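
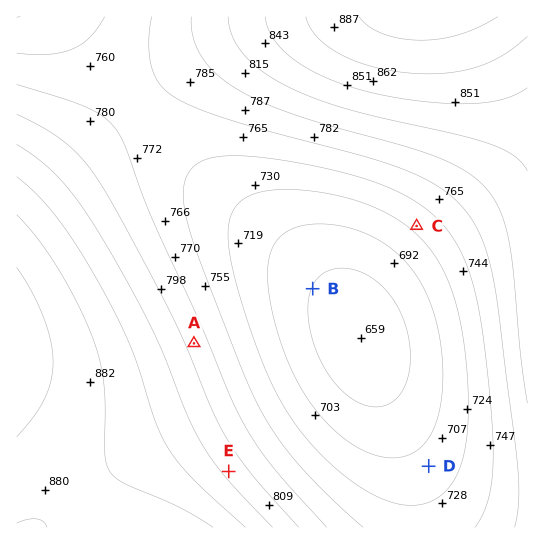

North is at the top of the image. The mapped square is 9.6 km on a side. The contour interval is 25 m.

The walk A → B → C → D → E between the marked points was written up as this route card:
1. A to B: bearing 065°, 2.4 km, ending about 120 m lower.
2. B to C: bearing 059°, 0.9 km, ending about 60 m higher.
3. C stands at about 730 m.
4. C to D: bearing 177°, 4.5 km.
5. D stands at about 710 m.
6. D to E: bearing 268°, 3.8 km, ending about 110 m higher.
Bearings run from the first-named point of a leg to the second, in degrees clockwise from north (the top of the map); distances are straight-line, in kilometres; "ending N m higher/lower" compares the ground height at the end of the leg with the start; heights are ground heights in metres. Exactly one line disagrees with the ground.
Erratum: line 2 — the distance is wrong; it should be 2.3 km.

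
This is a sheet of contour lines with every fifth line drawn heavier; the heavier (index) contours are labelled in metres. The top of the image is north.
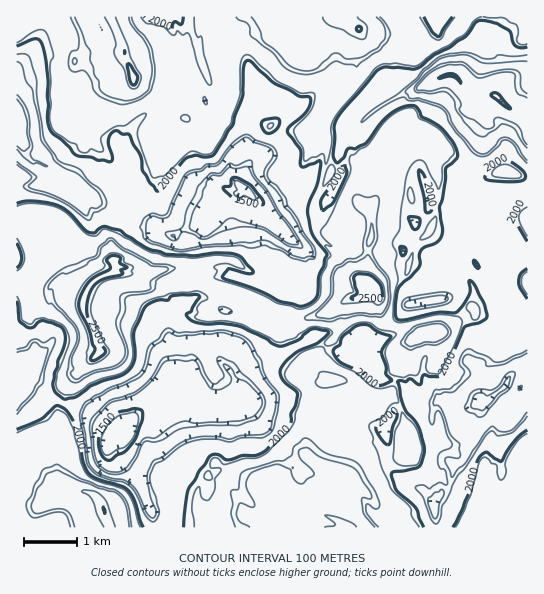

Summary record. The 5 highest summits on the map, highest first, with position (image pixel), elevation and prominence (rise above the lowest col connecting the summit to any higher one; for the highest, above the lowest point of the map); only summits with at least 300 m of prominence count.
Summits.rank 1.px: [374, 287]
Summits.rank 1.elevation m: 2578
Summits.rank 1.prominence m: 1249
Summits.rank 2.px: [113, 259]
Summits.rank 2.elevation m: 2574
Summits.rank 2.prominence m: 416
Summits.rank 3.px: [133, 78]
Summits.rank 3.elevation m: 2563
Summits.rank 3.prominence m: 492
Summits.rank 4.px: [359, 29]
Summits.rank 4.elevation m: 2514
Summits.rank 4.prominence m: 354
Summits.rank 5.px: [105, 511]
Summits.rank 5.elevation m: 2503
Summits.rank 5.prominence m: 536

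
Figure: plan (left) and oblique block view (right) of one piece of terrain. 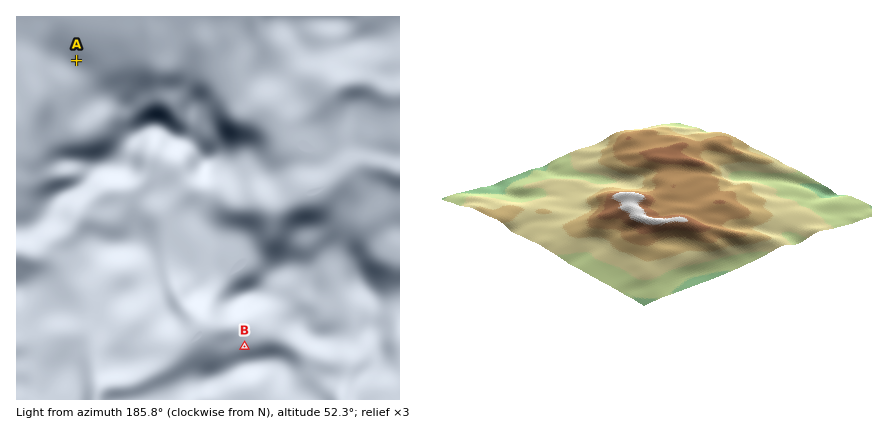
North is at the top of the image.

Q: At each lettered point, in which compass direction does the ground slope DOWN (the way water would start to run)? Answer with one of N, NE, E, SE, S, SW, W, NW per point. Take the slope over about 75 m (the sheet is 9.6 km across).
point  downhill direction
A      N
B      NW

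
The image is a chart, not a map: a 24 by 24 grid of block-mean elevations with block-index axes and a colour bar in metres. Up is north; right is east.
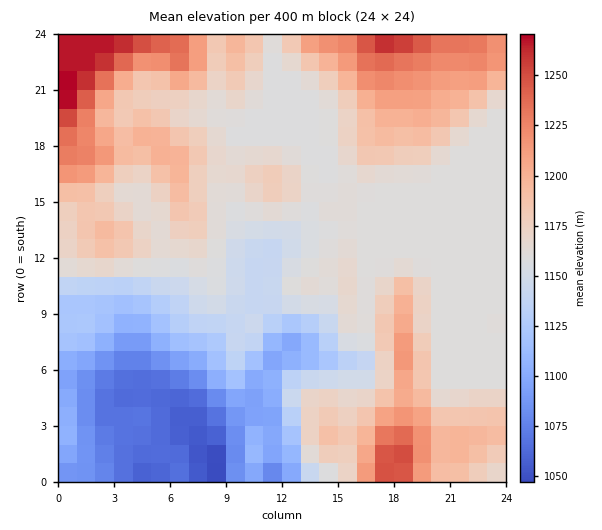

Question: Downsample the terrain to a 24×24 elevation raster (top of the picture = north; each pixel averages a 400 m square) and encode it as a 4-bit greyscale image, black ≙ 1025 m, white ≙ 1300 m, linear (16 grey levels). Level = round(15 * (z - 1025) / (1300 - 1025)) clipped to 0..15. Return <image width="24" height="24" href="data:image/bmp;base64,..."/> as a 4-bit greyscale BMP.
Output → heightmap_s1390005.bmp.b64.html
<image width="24" height="24" href="data:image/bmp;base64,Qk2WAQAAAAAAAHYAAAAoAAAAGAAAABgAAAABAAQAAAAAACABAAATCwAAEwsAABAAAAAAAAAAAAAAABEREQAiIiIAMzMzAERERABVVVUAZmZmAHd3dwCIiIgAmZmZAKqqqgC7u7sAzMzMAN3d3QDu7u4A////ADMyIiITQ0Z4rMqZiEMyIiITVFiIrMuZmEMyIiIjRFiZm8uZmUMiIiIjRGiYmqqZmUMiIiI0RHiIiamIiEMyIjNFRGZ3eKl3d0QzM0RWVEVWaKl3d1VERFVWZUVneah3d1VURWZmdlZoeah3d1VVVmd2Znd4eKh3d2ZmZnd3Znh4eJh3d3iHd3d3ZneId4d3d4mZiIh3Znd4d3d3d4mZiIh3d3d3d3d3d4mYiJh3eHd3d3d3d5mIiJiHiId3d3d3d6qYiZiIiId3iId3d7upmpmIiHd4mYiHd7upqZiHd3d4mZmYd8uZmYh3d3d4mpqZh9ypiIiId3eIqqqqmN26mamIh3iJu7uqqd3cu7qJh4mavLu7ut3dzMqZl5q7zdy7uw=="/>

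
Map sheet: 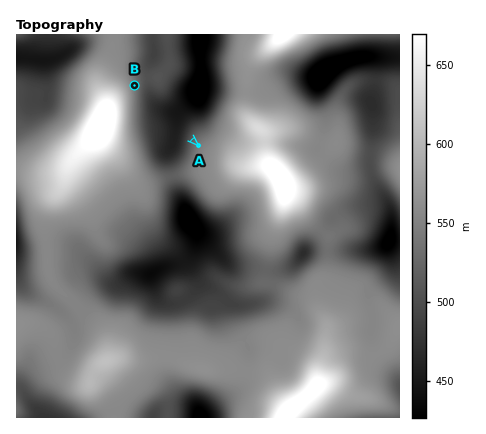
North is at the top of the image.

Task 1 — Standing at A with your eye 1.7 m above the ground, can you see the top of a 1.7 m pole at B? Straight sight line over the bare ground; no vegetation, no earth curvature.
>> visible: true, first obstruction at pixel None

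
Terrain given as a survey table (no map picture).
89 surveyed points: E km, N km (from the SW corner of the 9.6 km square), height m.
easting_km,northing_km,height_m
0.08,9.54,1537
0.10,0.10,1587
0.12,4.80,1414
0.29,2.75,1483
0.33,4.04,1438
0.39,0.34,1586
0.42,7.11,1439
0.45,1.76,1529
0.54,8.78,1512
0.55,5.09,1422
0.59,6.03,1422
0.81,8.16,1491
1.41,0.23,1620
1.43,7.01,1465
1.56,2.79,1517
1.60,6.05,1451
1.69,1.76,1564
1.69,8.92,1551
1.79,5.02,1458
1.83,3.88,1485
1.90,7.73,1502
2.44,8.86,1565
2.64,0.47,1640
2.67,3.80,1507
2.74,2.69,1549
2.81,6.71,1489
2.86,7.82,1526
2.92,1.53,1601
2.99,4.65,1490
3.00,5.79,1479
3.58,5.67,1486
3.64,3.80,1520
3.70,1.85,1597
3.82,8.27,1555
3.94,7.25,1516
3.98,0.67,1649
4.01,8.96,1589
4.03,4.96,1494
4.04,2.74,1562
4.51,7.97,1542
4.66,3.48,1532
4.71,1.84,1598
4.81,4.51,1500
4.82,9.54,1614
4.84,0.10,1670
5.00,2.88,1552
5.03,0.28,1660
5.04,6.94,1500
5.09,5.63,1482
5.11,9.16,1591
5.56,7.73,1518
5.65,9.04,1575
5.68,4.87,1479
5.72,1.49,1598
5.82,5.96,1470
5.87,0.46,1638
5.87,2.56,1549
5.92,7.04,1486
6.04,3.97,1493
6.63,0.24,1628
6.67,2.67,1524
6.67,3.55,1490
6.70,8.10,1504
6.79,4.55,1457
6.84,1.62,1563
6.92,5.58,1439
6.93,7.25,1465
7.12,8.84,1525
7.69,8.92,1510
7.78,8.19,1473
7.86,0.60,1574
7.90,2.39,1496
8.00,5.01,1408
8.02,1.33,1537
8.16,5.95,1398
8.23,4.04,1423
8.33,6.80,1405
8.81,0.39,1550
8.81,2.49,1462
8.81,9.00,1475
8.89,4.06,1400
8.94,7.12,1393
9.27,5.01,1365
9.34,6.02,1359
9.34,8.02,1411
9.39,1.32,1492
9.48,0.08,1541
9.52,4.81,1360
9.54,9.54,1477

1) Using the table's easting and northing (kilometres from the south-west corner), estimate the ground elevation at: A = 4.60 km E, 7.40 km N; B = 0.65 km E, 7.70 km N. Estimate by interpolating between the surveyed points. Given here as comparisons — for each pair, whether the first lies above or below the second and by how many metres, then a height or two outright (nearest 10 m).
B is below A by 50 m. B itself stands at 1470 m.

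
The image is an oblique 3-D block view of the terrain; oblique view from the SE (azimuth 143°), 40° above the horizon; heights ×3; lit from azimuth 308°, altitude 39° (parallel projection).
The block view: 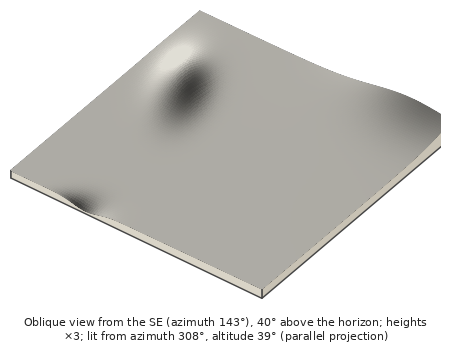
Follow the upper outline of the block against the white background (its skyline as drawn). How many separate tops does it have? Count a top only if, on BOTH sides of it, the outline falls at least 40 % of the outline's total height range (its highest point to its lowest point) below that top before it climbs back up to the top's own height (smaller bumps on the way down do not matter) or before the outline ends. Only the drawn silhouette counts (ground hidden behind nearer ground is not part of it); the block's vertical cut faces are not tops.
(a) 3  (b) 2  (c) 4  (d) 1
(d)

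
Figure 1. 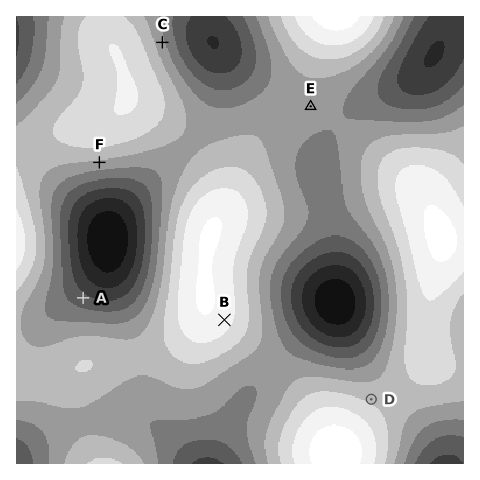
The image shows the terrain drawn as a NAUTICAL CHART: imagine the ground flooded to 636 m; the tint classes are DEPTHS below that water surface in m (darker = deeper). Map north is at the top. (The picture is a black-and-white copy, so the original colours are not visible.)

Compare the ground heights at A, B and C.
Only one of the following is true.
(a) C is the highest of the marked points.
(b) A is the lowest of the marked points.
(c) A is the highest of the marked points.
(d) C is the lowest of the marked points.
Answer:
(b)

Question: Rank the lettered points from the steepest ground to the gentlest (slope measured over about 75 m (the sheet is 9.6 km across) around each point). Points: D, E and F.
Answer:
F D E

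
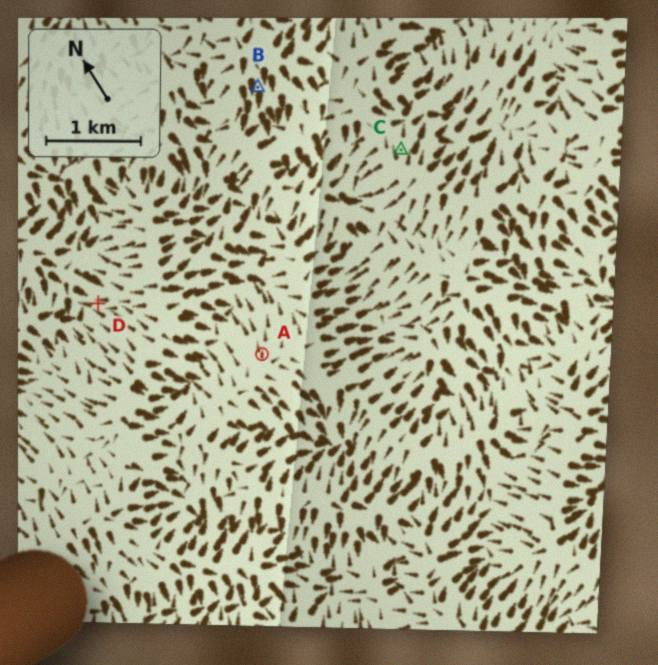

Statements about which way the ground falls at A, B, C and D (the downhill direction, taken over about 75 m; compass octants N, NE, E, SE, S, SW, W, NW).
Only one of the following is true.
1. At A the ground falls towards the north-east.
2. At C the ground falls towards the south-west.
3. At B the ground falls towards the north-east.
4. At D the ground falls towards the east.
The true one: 1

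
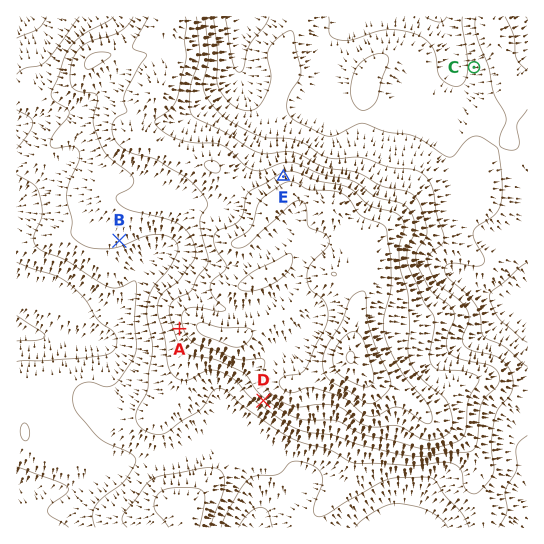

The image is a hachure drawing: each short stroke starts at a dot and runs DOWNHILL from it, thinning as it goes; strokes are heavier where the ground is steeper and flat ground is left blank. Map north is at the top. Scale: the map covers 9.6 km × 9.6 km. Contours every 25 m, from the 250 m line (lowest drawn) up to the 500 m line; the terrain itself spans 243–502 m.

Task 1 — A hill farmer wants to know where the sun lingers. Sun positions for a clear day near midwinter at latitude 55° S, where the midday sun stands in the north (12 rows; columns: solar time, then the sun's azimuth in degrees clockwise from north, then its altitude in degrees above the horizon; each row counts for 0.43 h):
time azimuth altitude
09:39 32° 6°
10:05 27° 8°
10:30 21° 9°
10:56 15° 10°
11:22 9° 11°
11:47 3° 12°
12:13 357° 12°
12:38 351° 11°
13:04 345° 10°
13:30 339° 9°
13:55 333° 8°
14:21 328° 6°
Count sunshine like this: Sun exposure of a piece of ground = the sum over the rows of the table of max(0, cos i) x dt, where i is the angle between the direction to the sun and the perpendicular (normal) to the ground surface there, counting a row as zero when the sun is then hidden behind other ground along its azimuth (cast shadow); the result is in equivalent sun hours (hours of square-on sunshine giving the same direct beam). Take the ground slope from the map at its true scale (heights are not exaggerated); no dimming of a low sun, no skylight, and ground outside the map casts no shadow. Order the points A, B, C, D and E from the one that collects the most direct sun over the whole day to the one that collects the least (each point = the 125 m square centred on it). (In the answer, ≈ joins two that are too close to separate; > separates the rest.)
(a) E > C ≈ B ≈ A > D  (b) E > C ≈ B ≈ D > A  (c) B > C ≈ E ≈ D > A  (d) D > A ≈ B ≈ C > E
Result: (a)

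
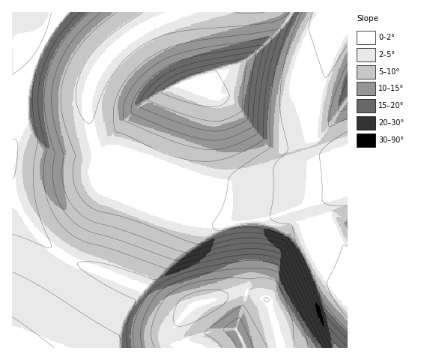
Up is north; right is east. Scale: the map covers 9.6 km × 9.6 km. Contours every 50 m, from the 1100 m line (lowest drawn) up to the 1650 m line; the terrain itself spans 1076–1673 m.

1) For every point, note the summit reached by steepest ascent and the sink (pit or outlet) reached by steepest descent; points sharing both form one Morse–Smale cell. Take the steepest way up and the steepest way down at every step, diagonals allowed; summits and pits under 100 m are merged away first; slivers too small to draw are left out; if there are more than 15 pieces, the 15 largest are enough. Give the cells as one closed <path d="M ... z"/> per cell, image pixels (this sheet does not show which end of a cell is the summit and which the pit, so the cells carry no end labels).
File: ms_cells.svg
<path d="M182 12l-170 0 0 176 5 15 17 27 24 23 18 10 64 24 31 21 13 2 12-6 32-9 19-3 21 9 13 47 66 0 0-156-77 26-50 8-33-5-30-9-55-22-8-10-1-14 4-7 0-7-10-42 1-16 6-18 13-19 23-21 28-15z"/><path d="M347 12l-164 0-25 9-28 15-13 11-16 18-7 11-6 18 0 23 9 35 0 7-4 7 0 11 4 8 11 8 70 25 42 8 50-8 77-26 1-41-21 0-11-12 0-15 4-30 11-34 17-32z"/><path d="M12 189l0 159 167 0-5-11 1-8 15-21-6 2-13-2-31-21-64-24-18-10-16-13-13-17-12-20z"/><path d="M247 292l-13 1-42 14-17 22-1 8 5 11 101 0-1-13-11-34z"/><path d="M347 29l-18 35-11 44-2 31 9 11 5 2 18-2z"/>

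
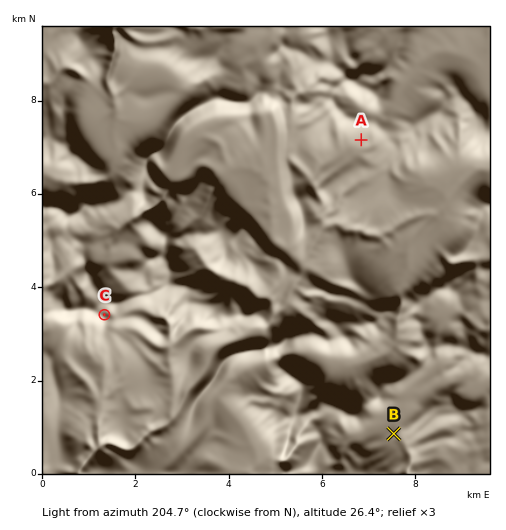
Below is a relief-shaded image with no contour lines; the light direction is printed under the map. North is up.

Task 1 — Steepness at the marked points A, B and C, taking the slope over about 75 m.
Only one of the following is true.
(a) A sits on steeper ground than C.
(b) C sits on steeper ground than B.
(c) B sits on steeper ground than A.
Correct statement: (b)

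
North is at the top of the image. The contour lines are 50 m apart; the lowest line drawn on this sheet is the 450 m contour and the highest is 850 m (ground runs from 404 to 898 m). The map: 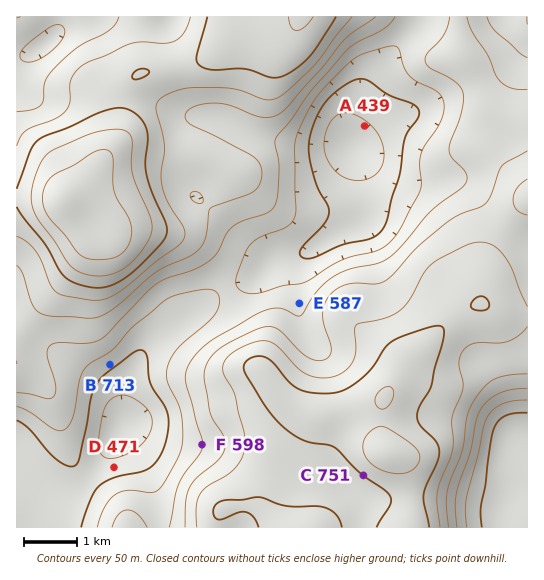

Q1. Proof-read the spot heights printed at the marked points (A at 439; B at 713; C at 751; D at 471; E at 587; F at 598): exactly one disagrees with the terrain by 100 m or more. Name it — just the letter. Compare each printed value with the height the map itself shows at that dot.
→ B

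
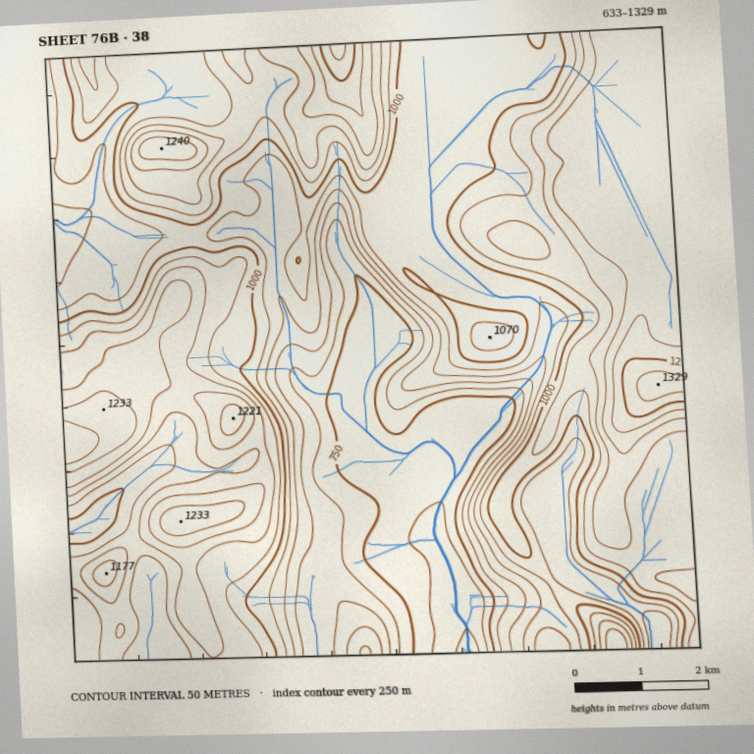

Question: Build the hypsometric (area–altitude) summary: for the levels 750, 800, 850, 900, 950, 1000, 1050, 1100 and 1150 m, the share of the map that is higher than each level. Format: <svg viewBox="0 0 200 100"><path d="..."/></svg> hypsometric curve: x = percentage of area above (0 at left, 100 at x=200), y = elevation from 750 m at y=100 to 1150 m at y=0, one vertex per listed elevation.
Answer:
<svg viewBox="0 0 200 100"><path d="M183 100l-8-12-9-13-8-13-19-12-31-12-26-13-29-13-21-12"/></svg>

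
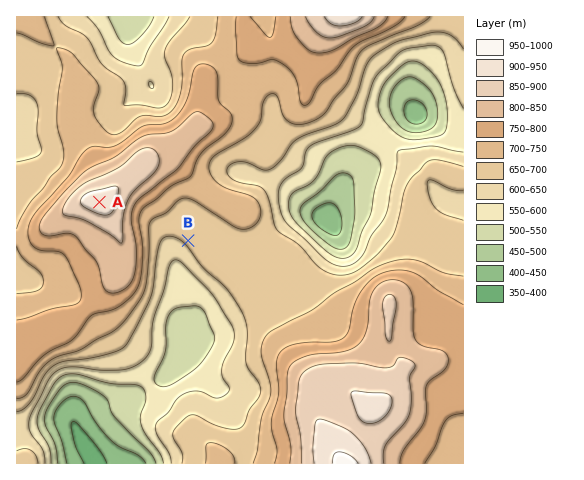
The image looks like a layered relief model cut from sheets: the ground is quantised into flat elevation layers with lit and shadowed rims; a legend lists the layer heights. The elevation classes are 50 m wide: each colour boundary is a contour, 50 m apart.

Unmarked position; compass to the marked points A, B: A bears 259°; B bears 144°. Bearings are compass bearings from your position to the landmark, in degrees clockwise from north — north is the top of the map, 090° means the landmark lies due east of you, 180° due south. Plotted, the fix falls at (153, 192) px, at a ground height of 790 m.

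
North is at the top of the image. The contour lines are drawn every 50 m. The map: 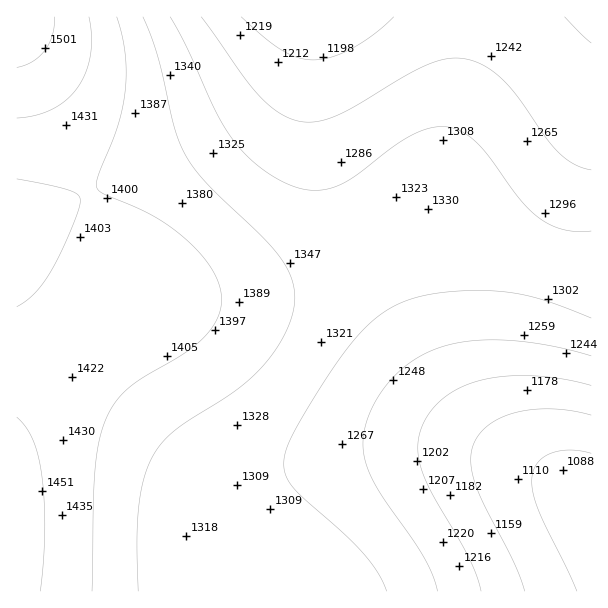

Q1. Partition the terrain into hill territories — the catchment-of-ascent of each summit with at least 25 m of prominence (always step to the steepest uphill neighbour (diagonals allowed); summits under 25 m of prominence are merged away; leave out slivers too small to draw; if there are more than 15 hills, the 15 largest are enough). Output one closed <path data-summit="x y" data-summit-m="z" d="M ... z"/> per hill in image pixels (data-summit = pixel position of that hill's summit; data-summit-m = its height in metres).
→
<path data-summit="17 17" data-summit-m="1528" d="M591 16l-278 1 1 78 4 24 7 31 23 56 73 148 27 44 31 34 27 19 53 29-52-20-57-10-64 1-74 15-31 10-32 16-23 18-8 11-13 31-6 29 1 11 392-1z"/><path data-summit="17 506" data-summit-m="1466" d="M312 16l-9 0-2 2 0 8-6 21-19 36-19 20-21 17-42 24-178 83 1 365 181 0 2-22 10-31 8-18 15-17 16-12 32-16 61-18 59-8 49 0 57 10 41 14-42-23-27-19-31-34-27-44-73-148-23-56-7-31-4-24z"/>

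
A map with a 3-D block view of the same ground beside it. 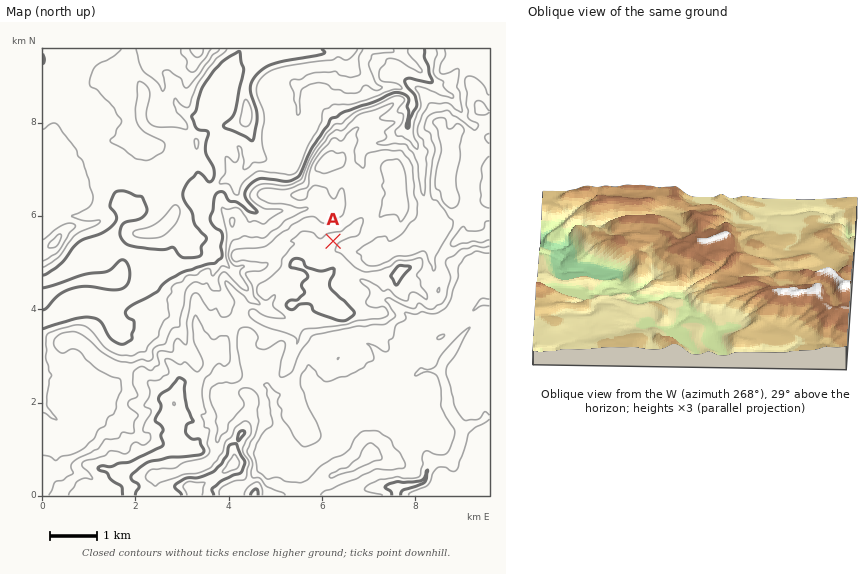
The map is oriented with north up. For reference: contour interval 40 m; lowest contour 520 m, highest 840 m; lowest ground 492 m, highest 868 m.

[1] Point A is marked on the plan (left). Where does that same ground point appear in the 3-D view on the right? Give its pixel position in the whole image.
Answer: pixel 675 239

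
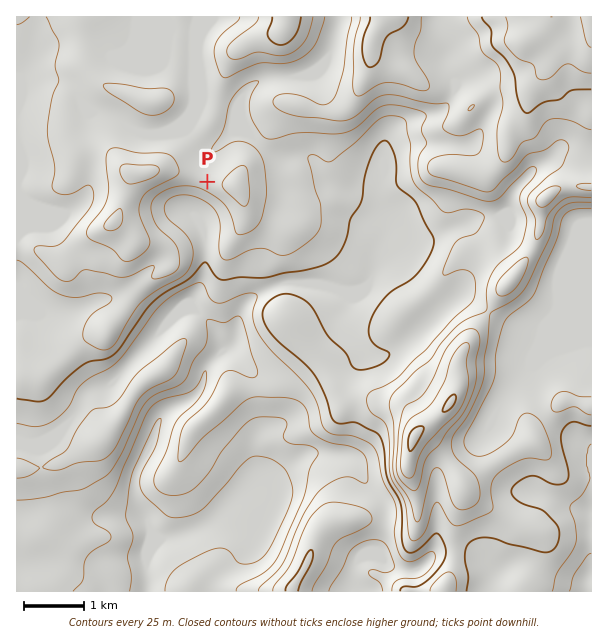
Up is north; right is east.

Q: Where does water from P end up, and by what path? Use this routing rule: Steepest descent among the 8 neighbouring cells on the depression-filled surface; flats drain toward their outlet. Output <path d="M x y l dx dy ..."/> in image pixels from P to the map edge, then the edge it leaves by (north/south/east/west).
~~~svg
<path d="M207 182l-7 7 0 6-2 2 0 4-1 2 0 10 7 8 2 3 0 46-2 2-1 9-3 6-8 9 0 3 2 1 0 8 22 22 2 6 1 2 0 3 2 1 0 3 1 2 0 4-15 15-1 6-2 2 0 6-1 1 0 3-5 6 0 2-9 9-9 4-3 0-6 5-1 0-11 10-3 6-1 9-5 6-4 9 0 3-3 5 0 3-8 15 0 21 12 24 0 70"/>
exit: south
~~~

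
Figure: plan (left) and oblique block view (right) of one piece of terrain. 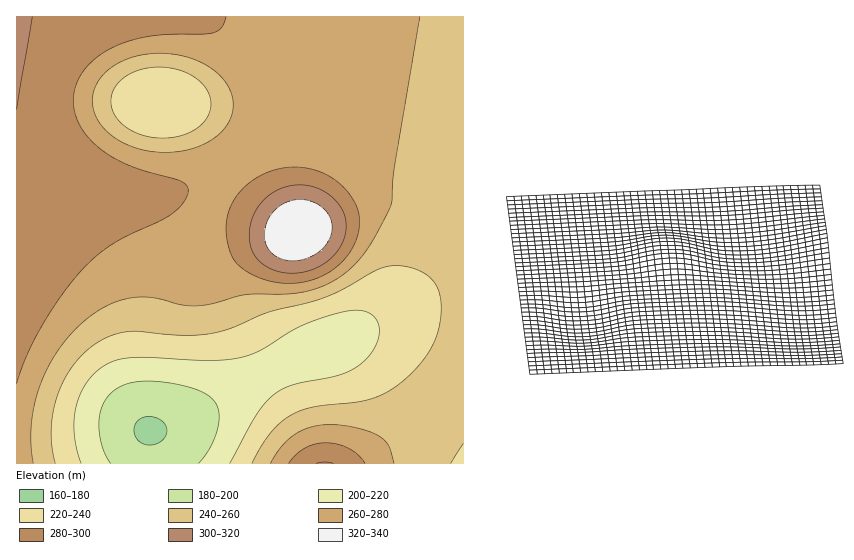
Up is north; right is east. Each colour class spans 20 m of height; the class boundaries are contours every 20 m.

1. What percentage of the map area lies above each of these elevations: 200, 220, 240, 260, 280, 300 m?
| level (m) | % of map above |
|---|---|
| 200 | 96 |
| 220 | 88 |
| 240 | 74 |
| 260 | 52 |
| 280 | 22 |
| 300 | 4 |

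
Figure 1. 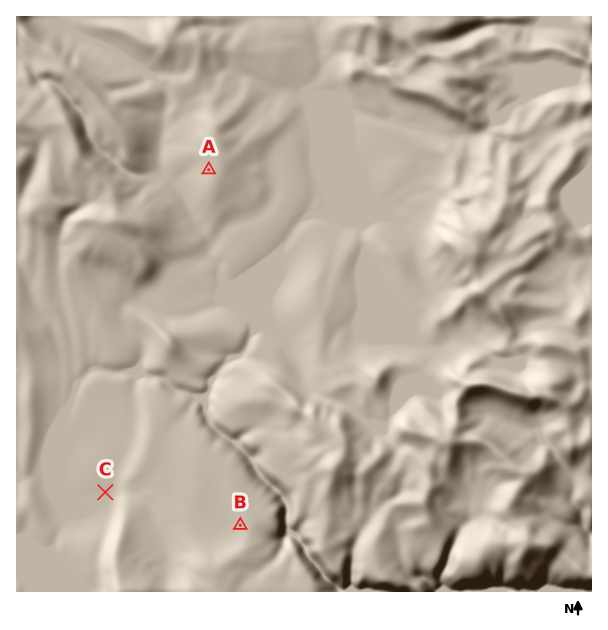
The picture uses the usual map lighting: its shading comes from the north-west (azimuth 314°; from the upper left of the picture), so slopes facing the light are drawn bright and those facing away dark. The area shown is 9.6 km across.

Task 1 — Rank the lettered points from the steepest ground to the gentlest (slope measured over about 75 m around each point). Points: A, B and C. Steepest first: A B C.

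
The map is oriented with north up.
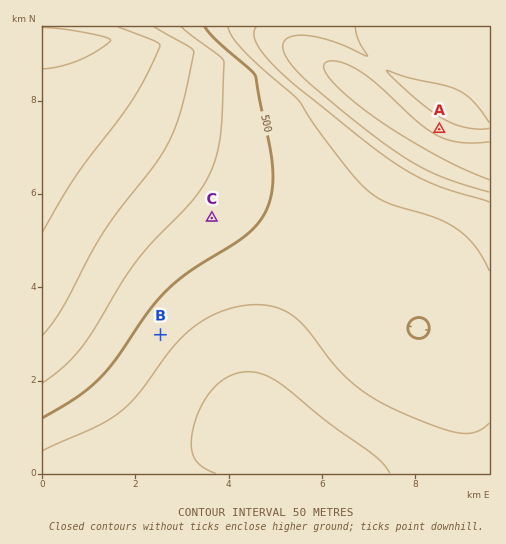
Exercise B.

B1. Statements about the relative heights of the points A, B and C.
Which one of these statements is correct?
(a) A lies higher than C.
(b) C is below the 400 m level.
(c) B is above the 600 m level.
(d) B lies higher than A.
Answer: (a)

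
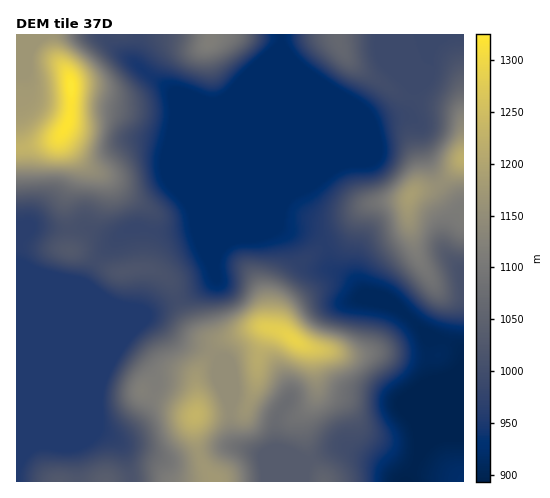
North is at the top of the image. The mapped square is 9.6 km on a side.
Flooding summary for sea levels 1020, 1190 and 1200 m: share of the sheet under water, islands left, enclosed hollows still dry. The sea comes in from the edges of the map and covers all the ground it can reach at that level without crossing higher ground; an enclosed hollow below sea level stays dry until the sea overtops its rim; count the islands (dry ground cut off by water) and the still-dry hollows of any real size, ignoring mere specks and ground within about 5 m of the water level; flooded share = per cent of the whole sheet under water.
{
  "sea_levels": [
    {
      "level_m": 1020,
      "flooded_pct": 61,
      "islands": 1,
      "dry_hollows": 0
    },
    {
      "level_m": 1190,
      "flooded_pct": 93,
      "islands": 2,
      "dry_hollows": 0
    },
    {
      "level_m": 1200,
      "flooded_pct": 94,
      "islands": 2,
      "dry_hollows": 0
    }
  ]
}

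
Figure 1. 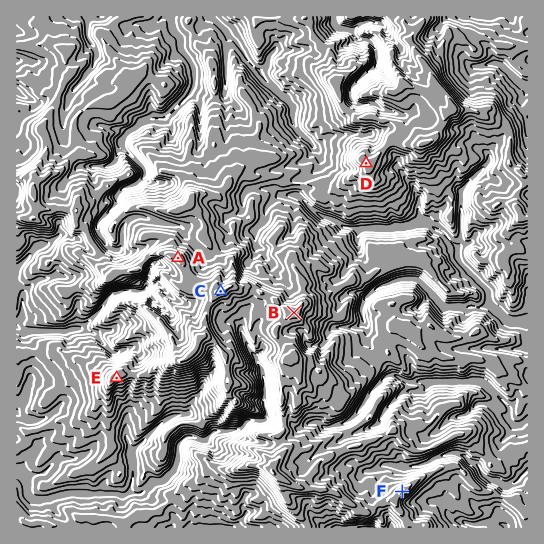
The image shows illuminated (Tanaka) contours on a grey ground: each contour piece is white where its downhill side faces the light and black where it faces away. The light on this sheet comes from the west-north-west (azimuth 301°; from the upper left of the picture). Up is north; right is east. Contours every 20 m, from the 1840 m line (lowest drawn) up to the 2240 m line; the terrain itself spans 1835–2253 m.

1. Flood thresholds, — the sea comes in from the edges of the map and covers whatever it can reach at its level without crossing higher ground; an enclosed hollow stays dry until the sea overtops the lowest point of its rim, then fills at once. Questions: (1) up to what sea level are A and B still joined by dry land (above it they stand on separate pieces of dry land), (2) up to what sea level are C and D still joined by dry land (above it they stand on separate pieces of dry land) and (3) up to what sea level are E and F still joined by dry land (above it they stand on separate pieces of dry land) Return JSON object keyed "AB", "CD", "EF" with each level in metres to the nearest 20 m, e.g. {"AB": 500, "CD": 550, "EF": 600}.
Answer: {"AB": 2160, "CD": 1960, "EF": 2020}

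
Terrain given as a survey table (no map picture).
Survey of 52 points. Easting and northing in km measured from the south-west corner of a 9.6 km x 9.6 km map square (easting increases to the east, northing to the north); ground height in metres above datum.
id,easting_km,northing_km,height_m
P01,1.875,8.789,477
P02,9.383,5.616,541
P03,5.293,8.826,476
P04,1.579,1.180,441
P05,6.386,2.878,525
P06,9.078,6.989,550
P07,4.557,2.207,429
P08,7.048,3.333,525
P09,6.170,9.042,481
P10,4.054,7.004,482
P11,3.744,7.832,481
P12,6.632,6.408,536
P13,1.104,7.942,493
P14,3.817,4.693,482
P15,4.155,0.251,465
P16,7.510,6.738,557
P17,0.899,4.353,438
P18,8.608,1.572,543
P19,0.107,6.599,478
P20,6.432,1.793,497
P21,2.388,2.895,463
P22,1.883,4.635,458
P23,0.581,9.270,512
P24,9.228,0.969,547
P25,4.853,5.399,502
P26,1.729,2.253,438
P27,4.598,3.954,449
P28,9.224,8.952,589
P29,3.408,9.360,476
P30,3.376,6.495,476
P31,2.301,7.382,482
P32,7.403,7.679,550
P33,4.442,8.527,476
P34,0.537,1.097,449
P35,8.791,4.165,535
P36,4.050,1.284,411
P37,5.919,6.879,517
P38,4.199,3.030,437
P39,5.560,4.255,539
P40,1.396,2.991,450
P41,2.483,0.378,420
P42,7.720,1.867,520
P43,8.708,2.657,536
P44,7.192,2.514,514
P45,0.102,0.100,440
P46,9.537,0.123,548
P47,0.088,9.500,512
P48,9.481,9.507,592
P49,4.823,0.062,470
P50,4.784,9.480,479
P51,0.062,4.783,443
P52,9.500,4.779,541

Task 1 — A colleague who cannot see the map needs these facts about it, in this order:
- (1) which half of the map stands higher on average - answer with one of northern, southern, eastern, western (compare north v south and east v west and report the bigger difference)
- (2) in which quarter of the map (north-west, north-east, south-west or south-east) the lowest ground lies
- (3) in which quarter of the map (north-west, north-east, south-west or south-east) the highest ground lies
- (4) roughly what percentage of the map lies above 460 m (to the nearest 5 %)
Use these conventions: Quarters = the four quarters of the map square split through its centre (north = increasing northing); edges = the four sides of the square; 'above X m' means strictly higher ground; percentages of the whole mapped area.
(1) The eastern half stands higher on average than the western half.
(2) The lowest ground is in the south-west quarter.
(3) The highest ground is in the north-east quarter.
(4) Roughly 80 % of the ground is higher than 460 m.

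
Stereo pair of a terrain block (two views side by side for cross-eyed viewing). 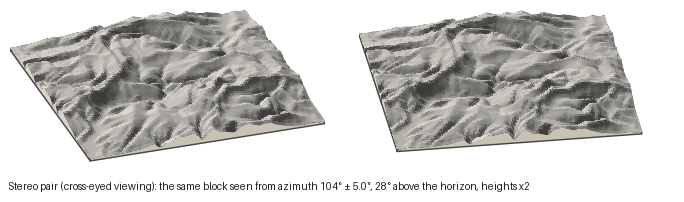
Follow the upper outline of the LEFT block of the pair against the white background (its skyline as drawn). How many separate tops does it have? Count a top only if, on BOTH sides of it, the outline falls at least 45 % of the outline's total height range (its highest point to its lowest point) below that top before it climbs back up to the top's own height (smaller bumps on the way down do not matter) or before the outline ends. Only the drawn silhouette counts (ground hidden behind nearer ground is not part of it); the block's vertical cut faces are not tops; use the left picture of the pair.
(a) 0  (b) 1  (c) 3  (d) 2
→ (a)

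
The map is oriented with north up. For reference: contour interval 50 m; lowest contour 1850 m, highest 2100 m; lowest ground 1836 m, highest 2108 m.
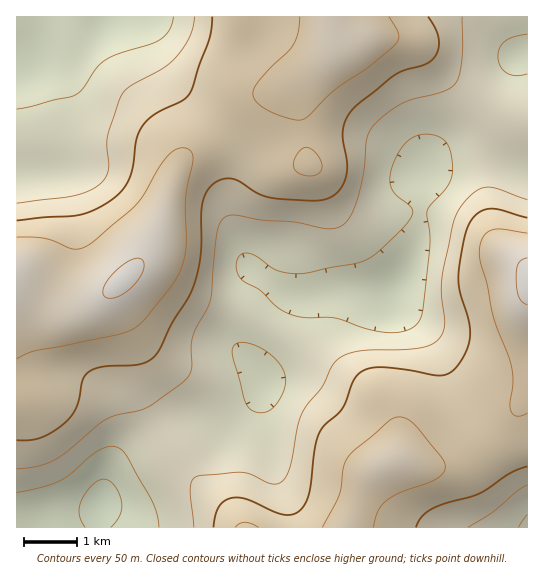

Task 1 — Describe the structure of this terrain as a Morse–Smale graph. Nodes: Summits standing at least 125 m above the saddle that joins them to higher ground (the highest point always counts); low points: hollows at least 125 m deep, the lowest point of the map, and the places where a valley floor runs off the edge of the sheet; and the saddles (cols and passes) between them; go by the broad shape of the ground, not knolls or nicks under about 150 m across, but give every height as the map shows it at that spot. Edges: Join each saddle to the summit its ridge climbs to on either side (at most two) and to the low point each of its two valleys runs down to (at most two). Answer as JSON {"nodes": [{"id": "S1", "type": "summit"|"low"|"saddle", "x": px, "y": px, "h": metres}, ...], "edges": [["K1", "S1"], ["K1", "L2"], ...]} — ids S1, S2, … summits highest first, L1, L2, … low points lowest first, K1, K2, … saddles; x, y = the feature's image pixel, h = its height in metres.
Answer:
{"nodes": [
{"id": "S1", "type": "summit", "x": 527, "y": 281, "h": 2108},
{"id": "S2", "type": "summit", "x": 122, "y": 281, "h": 2106},
{"id": "L1", "type": "low", "x": 102, "y": 502, "h": 1836},
{"id": "L2", "type": "low", "x": 110, "y": 17, "h": 1857},
{"id": "L3", "type": "low", "x": 527, "y": 527, "h": 1889},
{"id": "K1", "type": "saddle", "x": 489, "y": 442, "h": 2039},
{"id": "K2", "type": "saddle", "x": 221, "y": 129, "h": 2031},
{"id": "K3", "type": "saddle", "x": 159, "y": 427, "h": 1939}],
"edges": [["K1", "S1"], ["K1", "L1"], ["K1", "L3"], ["K2", "S2"], ["K2", "L1"], ["K2", "L2"], ["K3", "S1"], ["K3", "S2"], ["K3", "L1"]]}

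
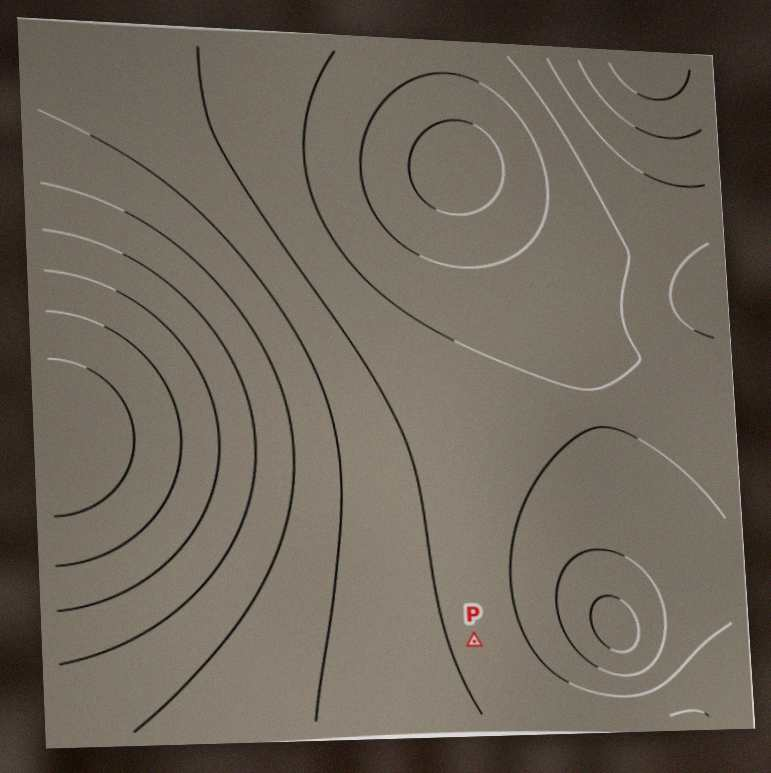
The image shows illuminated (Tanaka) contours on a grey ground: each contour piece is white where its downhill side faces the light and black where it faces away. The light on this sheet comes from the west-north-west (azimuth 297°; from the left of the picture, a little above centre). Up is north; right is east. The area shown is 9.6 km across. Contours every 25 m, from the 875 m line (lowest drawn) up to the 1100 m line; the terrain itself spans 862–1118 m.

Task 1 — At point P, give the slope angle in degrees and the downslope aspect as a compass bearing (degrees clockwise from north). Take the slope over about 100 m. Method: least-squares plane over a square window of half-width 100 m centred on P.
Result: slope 1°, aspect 71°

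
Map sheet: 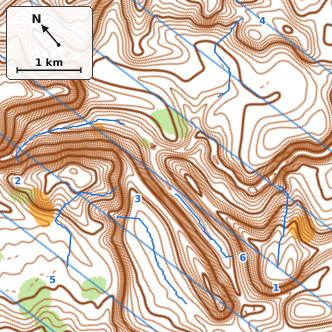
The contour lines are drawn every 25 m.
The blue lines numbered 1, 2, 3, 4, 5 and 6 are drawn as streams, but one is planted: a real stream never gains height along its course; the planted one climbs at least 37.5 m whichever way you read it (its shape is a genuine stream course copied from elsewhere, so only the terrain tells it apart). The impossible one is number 5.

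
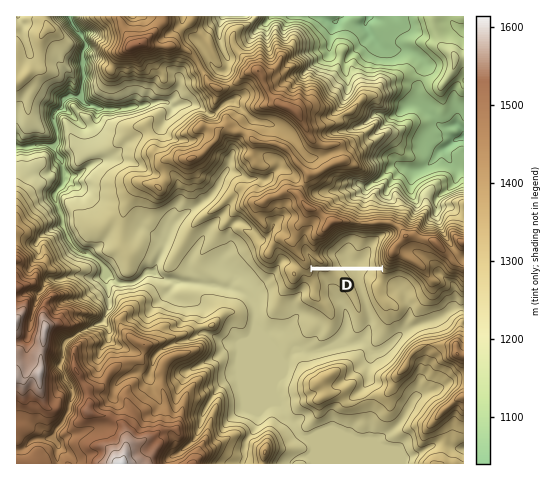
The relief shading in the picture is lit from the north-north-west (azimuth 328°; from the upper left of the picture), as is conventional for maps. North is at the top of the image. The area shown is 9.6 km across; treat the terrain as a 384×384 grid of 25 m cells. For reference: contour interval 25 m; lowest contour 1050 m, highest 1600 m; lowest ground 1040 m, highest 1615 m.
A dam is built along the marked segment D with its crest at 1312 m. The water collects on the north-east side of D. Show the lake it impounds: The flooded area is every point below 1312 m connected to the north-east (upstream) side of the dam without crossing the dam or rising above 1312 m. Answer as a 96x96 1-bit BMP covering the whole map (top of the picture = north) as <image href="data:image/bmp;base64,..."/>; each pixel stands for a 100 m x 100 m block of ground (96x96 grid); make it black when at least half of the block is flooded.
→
<image width="96" height="96" href="data:image/bmp;base64,Qk2+BAAAAAAAAD4AAAAoAAAAYAAAAGAAAAABAAEAAAAAAIAEAAATCwAAEwsAAAIAAAAAAAAA////AAAAAAAAAAAAAAAAAAAAAAAAAAAAAAAAAAAAAAAAAAAAAAAAAAAAAAAAAAAAAAAAAAAAAAAAAAAAAAAAAAAAAAAAAAAAAAAAAAAAAAAAAAAAAAAAAAAAAAAAAAAAAAAAAAAAAAAAAAAAAAAAAAAAAAAAAAAAAAAAAAAAAAAAAAAAAAAAAAAAAAAAAAAAAAAAAAAAAAAAAAAAAAAAAAAAAAAAAAAAAAAAAAAAAAAAAAAAAAAAAAAAAAAAAAAAAAAAAAAAAAAAAAAAAAAAAAAAAAAAAAAAAAAAAAAAAAAAAAAAAAAAAAAAAAAAAAAAAAAAAAAAAAAAAAAAAAAAAAAAAAAAAAAAAAAAAAAAAAAAAAAAAAAAAAAAAAAAAAAAAAAAAAAAAAAAAAAAAAAAAAAAAAAAAAAAAAAAAAAAAAAAAAAAAAAAAAAAAAAAAAAAAAAAAAAAAAAAAAAAAAAAAAAAAAAAAAAAAAAAAAAAAAAAAAAAAAAAAAAAAAAAAAAAAAAAAAAAAAAAAAAAAAAAAAAAAAAAAAAAAAAAAAAAAAAAAAAAAAAAAAAAAAAAAAAAAAAAAAAAAAAAAAAAAAAAAAAAAAAAAAAAAAAAAAAAAAAAAAAAAAAAAAAAAAAAAAAAAAAAAAAAAAAAAAAAAAAAAAAAAAAAAAAAAAAAAAAAAAAAAAAAAAAAAL/8AAAAAAAAAAAAAD/8AAAAAAAAAAAAAH/8AAAAAAAAAAAAAH/8AAAAAAAAAAAAAD/8AAAAAAAAAAAAAB/+AAAAAAAAAAAAAA/+AAAAAAAAAAAAAAP/AAAAAAAAAAAAAAAAAAAAAAAAAAAAAAAAAAAAAAAAAAAAAAAAAAAAAAAAAAAAAAAAAAAAAAAAAAAAAAAAAAAAAAAAAAAAAAAAAAAAAAAAAAAAAAAAAAAAAAAAAAAAAAAAAAAAAAAAAAAAAAAAAAAAAAAAAAAAAAAAAAAAAAAAAAAAAAAAAAAAAAAAAAAAAAAAAAAAAAAAAAAAAAAAAAAAAAAAAAAAAAAAAAAAAAAAAAAAAAAAAAAAAAAAAAAAAAAAAAAAAAAAAAAAAAAAAAAAAAAAAAAAAAAAAAAAAAAAAAAAAAAAAAAAAAAAAAAAAAAAAAAAAAAAAAAAAAAAAAAAAAAAAAAAAAAAAAAAAAAAAAAAAAAAAAAAAAAAAAAAAAAAAAAAAAAAAAAAAAAAAAAAAAAAAAAAAAAAAAAAAAAAAAAAAAAAAAAAAAAAAAAAAAAAAAAAAAAAAAAAAAAAAAAAAAAAAAAAAAAAAAAAAAAAAAAAAAAAAAAAAAAAAAAAAAAAAAAAAAAAAAAAAAAAAAAAAAAAAAAAAAAAAAAAAAAAAAAAAAAAAAAAAAAAAAAAAAAAAAAAAAAAAAAAAAAAAAAAAAAAAAAAAAAAAAAAAAAAAAAAAAAAAAAAAAAAAAAAAAAAAAAAAAAAAAAAAAAAAAAAAAAAAAAAAAAAAAAAAAAAAAAAAAAAAAAAAAAAAAAAAAAAAAAAAAAAAAAAAAAAAAAAAAAAAAAAAAAAAAA="/>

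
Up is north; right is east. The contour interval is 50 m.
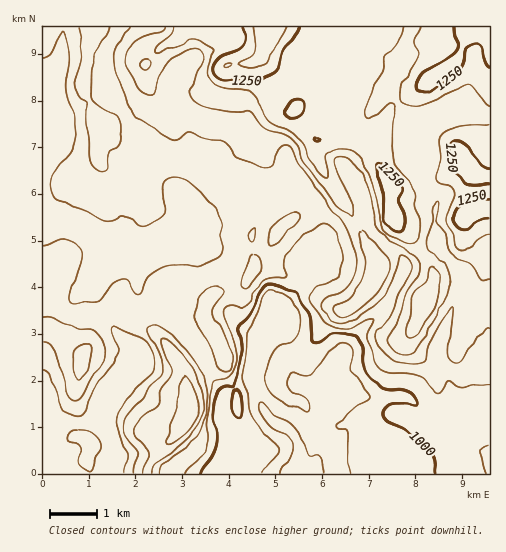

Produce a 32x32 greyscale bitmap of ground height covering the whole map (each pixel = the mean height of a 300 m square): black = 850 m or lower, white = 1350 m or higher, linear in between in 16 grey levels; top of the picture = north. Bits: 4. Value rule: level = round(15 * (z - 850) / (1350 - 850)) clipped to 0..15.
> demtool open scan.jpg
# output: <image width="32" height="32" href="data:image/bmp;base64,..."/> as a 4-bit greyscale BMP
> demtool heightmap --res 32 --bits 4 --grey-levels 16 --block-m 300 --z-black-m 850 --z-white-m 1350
<image width="32" height="32" href="data:image/bmp;base64,Qk12AgAAAAAAAHYAAAAoAAAAIAAAACAAAAABAAQAAAAAAAACAAATCwAAEwsAABAAAAAAAAAAAAAAABEREQAiIiIAMzMzAERERABVVVUAZmZmAHd3dwCIiIgAmZmZAKqqqgC7u7sAzMzMAN3d3QDu7u4A////AGZmVXmGZUNEIREjREREVWZmZlV5qHZDRDISI0RERFVmZmZWiqqXU0QyIjM0REVmZlZlVpqrt0RDESIzNEVVZlVWZVaJq7lEQiIzIzRFVVVVZ4ZVaJq5VEIzMzIzRFVlVmeXVVeKqGUyMzMyNFVWZmZomXVVepd3MjMzM0Vmd3d3eJl2VYqHiDI0RDNGeZd4d4iZdlaYZ4cyI0RDRpqoeIeId2ZndniGQiI1ZmaJuniId2ZnZmZ4dlMiNomHebuIiGZmZ2ZneId0I1eJqXirqIh2ZmZmd3d3dkVWZ5qHm6iJd2VWZmZmd3d2VmaKl4qoiXdmVVVmZmd3dlZmipiamalmZVVWZmZnd3dmZomaqZq6VVVmZmZmZneIdmeZvLmby1VmZmZmZmZ3d3Z4mcy6rNxmZmd2ZmZmZ3d2ipnMupvMZ3d3dmZmZmd2Z6mKzKqrzGZ3d3ZmZmd3dnmpm8uqvNxmd4d3d2d3iIebqazKmbzMZmiHd3d3eIiIrLu7ypm8y2ZoiHeIiIiJmrzMu7qZq7tmaId4iIiZmrzLu7u6qqqqZnh3iIiZmZq8y7u6qruqqmaId4mYmaq7u7u7u6vMu6tmeHiamJrN3cu7u7uqvNy7Znh4qqmJzd7bu7u7urvMzGZ4eJqqqrvO7Lu7u7qrvMx2eIeJm7y7zv3Lu7u7q7zM"/>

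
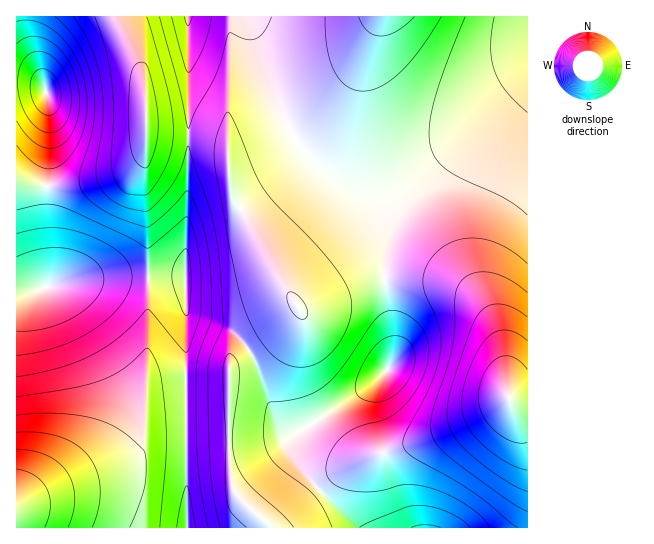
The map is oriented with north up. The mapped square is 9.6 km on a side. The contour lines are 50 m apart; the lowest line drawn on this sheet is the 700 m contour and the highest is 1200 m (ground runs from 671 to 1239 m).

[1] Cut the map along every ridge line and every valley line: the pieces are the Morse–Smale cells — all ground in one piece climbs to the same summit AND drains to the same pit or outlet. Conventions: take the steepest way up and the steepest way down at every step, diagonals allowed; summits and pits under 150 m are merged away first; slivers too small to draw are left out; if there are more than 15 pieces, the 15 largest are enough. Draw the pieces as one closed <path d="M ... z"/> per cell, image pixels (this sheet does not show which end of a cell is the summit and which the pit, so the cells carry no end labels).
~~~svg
<path d="M527 16l-511 1 0 164 17 4 26 2 28-4 34-10 10-5 14-14 1-21 27 4 26 0 27 6 2 3 3 48 26 41 30 55 12 17 0 4-12 12-52 36-6 6 0 12-44 1 2 150 341-1z"/><path d="M147 133l-2 1 0 20-2 4-12 10-10 5-34 10-28 4-26-2-17-3 0 111 9 0 36-10 37-6 87-1 2 33-2 68 44 0 0-12 5-5 53-37 12-12 0-4-12-17-30-55-26-41-4-51-28-6-26 0z"/><path d="M185 276l-67 0-33 3-69 15 1 211 42-22 71-32 10-9 4-13 3-46 7-3 31-3 2-68z"/><path d="M185 377l-36 4-4 5-1 43-4 13-10 9-111 52-3 3 0 21 170 1 1-115z"/>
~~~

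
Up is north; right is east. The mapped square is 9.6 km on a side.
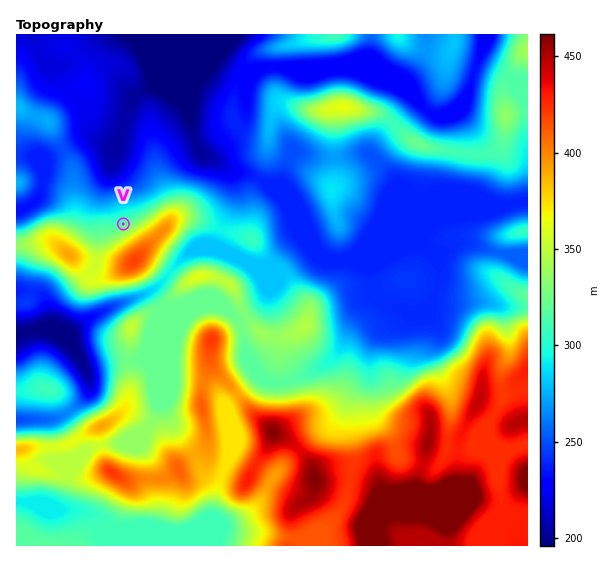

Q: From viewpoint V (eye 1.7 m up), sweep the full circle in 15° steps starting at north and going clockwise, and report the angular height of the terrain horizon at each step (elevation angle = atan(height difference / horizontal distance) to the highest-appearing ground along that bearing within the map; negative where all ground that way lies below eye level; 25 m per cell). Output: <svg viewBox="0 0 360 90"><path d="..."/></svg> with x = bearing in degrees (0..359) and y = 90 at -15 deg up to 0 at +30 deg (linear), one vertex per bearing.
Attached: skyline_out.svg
<svg viewBox="0 0 360 90"><path d="M0 64l15 1 15-1 15-4 15-1 15-6 15-5 15-3 15-3 15-2 15 0 15 1 15 2 15 5 15 4 15 2 15-2 15 2 15 4 15 5 15 1 15-2 15 1 15 0"/></svg>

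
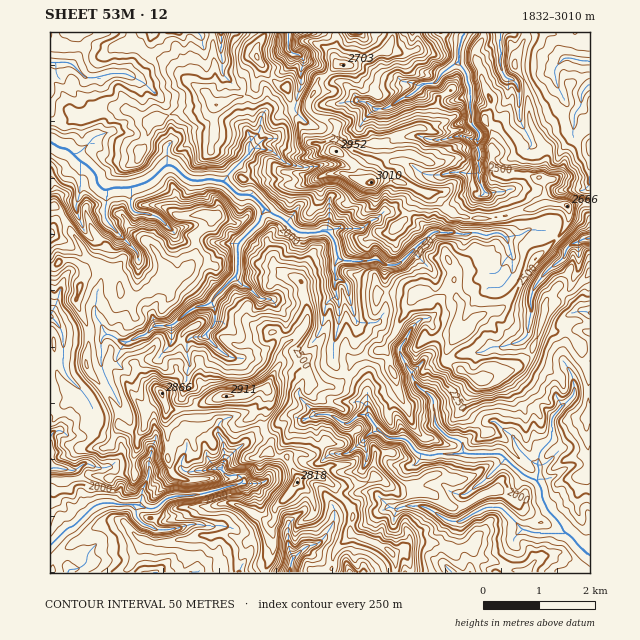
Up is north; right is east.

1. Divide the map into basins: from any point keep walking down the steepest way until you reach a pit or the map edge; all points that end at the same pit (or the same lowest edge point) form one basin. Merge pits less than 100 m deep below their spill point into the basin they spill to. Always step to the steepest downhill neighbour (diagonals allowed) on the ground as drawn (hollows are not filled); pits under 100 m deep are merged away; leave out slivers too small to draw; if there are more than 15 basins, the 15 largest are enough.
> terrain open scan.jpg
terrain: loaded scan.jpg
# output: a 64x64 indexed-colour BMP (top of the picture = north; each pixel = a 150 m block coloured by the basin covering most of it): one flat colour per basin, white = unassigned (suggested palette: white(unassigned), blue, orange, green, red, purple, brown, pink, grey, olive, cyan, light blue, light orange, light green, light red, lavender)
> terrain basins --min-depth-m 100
<image width="64" height="64" href="data:image/bmp;base64,Qk12CAAAAAAAAHYAAAAoAAAAQAAAAEAAAAABAAQAAAAAAAAIAAATCwAAEwsAABAAAAAAAAAA////ALR3HwAOf/8ALKAsACgn1gC9Z5QAS1aMAMJ34wB/f38AIr28AM++FwDox64AeLv/AIrfmACWmP8A1bDFADMzMzMwAAAAMzMzMzOZmZmf////8iIiIiIiIiIiIiIiMzMzMzMAAAAzMzMzM5mZmZn////yIiIiIiIiIiIiIiIzMzMzMzAAAAMzMzMzmZmZmf///yIiIiIiIiIiIiIiIjMzMzMzMAAAAzMzMzM5mZmZn/8iIiIiIiIiIiIiIiIiMzMzMzMzMzMzMzMzM5mZmZmZIiIiIiIiIiIiIiIiIiIzMzMzMzMzMzMzMzMzmZmZmZkiIiIiIiIiIiIiIiIiIjMzMzMzMzMzMzMzMzM5mZmZmSIiIiIiIiIiIiIiIiIiMzMzMzMzMzMzMzMzMzmZmZmZIiIiIiIiIiIiIiIiIiIzMzMzMzMzMzMzMzMzM5mZmZIiIiIiIiIiIiIiIiIiIjMzMzMzMzMzMzMzMzMzmZmZIiIiIiIiIiIiIiIiIiIiMzMzMzMzMzMzMzMzMzM5mZIiIiIiIiIiIiIiIiIiIiK7uzO7MzMzMzMzMzMzMzIiIiIiIiIiIiIiIiIiIiIiIru7u7u7MzMzMzMzMzMzMiIiIiIiIiIiIiIiIiIiIiIiu7u7u7szMzMzMzMzMzMiIiIiIiIiIiIiIiIiIiIiIiK7u7u7uzMzMzMzMzMzIiIiIiIiIiIiIiIiIiIiIiIiIru7u7u7MzMzMzMzMzMiIiIiIiIiIiIiIiIiIiIiIiIiu7u7u7uzMzMzMzMzMyIiIiIiIiIiIiIiIiIiIiIiIiK7u7qqERMzMzMzMzMyIiIiIiIiIiIiIiIiIiIiIiIiIju7uqoREzMzMzMzMzIiIiIiIiIiIiIiIiIiIiIiIiIiO7uqqhERMxETMzMzMyIiIiIiIiIiIiIiIiIiIiIiIiIzOqqhERERERETMzMzIiIiIiIiIiIiIiIiIiIiIiIiIjOqqqERERERERERETMiIiIiIiIiIiIiIiIiIiIiIiIiM6qqERERERERERERESIiIREiIiIiIiIiIiIiIiIiIiI6qqEREREREREREREREiIhERIiIiIiIiIid3ciIiIiIjqqERERERERERERERESIhERESIiIiIiInd3d3IiIiIiOqoREREREREREREREREREREREiIiIiInd3d3dyIiIiI6qqERERERERERERERERERERERESIiIid3d3d3ciIiIqqqoRERERERERERERERERERERERIiIiInd3d3d3IiIiqqqhERERERERERERERERERERERESIiIiF3d3d3ciIiKqqhERERERERERERERERERERERERIiIiIRd3d3dyIiIqqqERERERERERERERERERERERERESIiIhEXd3d3IiIiqqERERERERERERERERERERERERERIiIiIRERd3dyIiKqoRERERERERERERERERERERERERESIiIRERF3d3IiIqqqEREREREREREREREREREREREREREREhERERd3d3ciqqoREREREREREREREREREREREREREREREREREXd3d3KqqhERERERERERERERERERERERERERERERERERd3d3dwqgEREREREREREREREREREREREREREREREREREXd3d3AAARERERERERERERERERERERERERERERERERERF3d3cAABERERERERERERERERERERERERERERERERERERd3dwABEREREREREREREREREREREREREREREREREREREXd3AAERERERERERERERERERERERERERERERERERERERF3cAEREREREREREREREREREREREREREREREREREREREXdwEREREREREREREREREREREREREREREREUREREERERd3ERERERERERERERERERERERERERERERFEREREREQRFncREREREREREREREREREREREREREREREUREREREREZmZhERERERERERERERERERERERERERERRERERERERERmZmERERERERERERERERERERERERFEFERERERERERERmZmYRERERERERERERERERERERERFEREREREREREiIiGZmZhEREREREREREREREREREREREUREREREREREiIiIhmZmEREREREREREREREREREREREURERERERERESIiIiGZmYREREREREREREREREREREREURERERERERERIiIiGZmZhERERERERERERERERERERERRERERERERERESIiIZmZmERERERERERERERERERERERFERERERERERESIiIZmZmZVERERERERERERERERERERFERERERERERERIiIhmZmZlVVVRERVVVRERERERERERREREREREREREREiIiGZmZmVVVVVVVVVVVVXhEREREcxERERERERERERESIiIZmZmZVVVVVVVVVVVVe7uEREczERERERERERERERIiIhmZmZlVVVVVVVVVVXd7u7hERzMxEREREREREREREiIhmZmZmVVVVVVVVVVXd3e7uEczMzEREREREREREREiIiGZmZmZVVVVVVVVVXd3d7u7szMzMxERERERERERESIiGZmZmZlVVVVVVVVXd3d7u7uzMzMzMAARERERERERIiIZmZmZmVVVVVVVV3d3d3u7uzMzMzMwAAARERERERIiIhmZmZmZVVVVVVd3d3d3e7u7szMzMzAAAAERERERESIiIZmZmZlVVVVVV3d3d3d7u7uzMzMzMAAAABERERERIiIhmZmZm"/>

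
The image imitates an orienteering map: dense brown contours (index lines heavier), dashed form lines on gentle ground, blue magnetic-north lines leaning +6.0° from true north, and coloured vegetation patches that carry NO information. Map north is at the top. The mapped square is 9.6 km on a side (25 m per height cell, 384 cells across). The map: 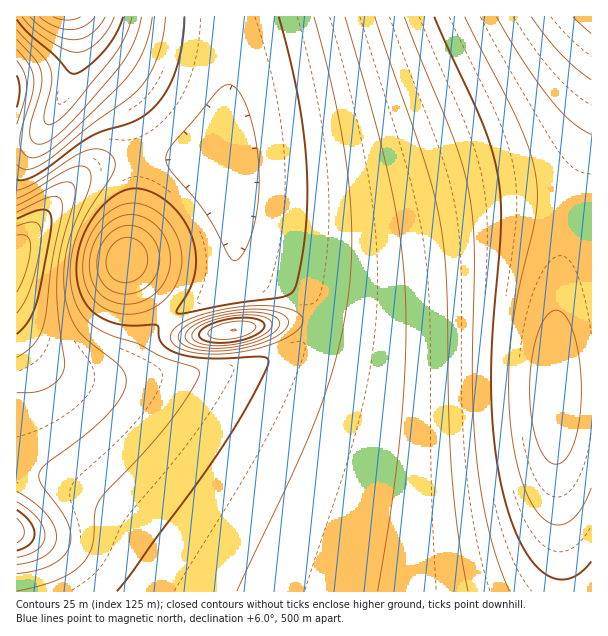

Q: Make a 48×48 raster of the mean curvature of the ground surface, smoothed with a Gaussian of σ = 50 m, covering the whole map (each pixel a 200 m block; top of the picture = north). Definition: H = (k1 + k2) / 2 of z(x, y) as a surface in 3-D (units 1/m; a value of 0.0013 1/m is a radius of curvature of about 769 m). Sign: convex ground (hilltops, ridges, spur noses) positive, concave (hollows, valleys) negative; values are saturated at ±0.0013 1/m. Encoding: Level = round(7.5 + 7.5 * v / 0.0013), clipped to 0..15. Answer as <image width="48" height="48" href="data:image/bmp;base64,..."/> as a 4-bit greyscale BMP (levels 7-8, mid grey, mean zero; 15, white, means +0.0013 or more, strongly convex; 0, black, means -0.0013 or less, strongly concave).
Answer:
<image width="48" height="48" href="data:image/bmp;base64,Qk32BAAAAAAAAHYAAAAoAAAAMAAAADAAAAABAAQAAAAAAIAEAAATCwAAEwsAABAAAAAAAAAAAAAAABEREQAiIiIAMzMzAERERABVVVUAZmZmAHd3dwCIiIgAmZmZAKqqqgC7u7sAzMzMAN3d3QDu7u4A////AIiIiIiIiIiIiIiIiIiIh3d3d3d3eIiIiIiIiIiIiIiIiIiIiIiIh3d3d3d3eIiIiIiHiIiIiIiIiIiIiIiIh3d3d3d3eIiIiGZ3d4iIiIiIiIiIiIiIh3d3d3d3iIiIiFZneIiIiIiIiIiIiIiIh3d3d3d3iIiIiFZ3iIiIiIiIiIiIiIiIh3d3d3d3iIiIiHeIiIiIiIiIiIiIiIiIh3d3d3d3iIiIiIiIiIiIiIiIiIiIiIiIh3d3d3d3iIiIiJiIiIiIiIiIiIiIiIiIh3d3d3d3iIiIiIiIiIiIiIiIiIiIiIiIh3d3d3d3iIiIiIiIiIiIiIiIiIiIiIiIh3d3d3d3iIiIiIiHd3eIiIiIiIiIiIiIh3d3d3d3iIiIiHd3d3d3iIiIiIiIiIiIh3d3d3d3iIiIiHd3d3d3d4iIiIiIiIiIh3d3d3d3iIiIiHd3d3d3d3d4iIiIiIiIh3d3d3d3iIiIiHd3d3d3d3d3iIiIiIiIh3d3d3d3iIiIiId3d3d3d3d3d4iIiIiIh3d3d3d3iIiIiIh3d3d3d3d3d3eIiIiIh3d3d3d3iIiIiIiHd3d3d3ZmZnd3eIiIh3d3d3d3iIiIiIiHd3d3d2VUMzRWd3iIh3d3d3d3iIiIiId3d3d3d4mrqXVEV3d4h3d3d3d3iIiIiHd3d3d3d4rf//7Jd3d3d3d3d3d3iIiIiHd3eIiHdmV5ze/tqHd3d3d3d3d3iIiIiHd3iIiIh2VDNGd3d3d3d3d3d3d3iIiIiHd3iIiIiHdmVERFZ3d3d3d3d3d3iIiIiHd3iJmZmId3d3d3d3d3d3d3d3d3iIiIiHd4iJmZmIh3d3d3d3d3d3d3d3d3iIiIiGd3iJmpmYh3d3d3d3d3d3d3d3d3iIiIiGZ3iJmpmYh3d3d3d3d3d3d3d3d3iIiIiFZniJmZmIh3d3d3d3d3d3d3d3d3iIiIiGVneIiZiId3d3d3d3d3d3d3d3d3iIiIiHVWd4iIiHd3d3d3d3d3d3d3d3d3iIiIiIZVZ3iIh3d3d3d3d3d3d3d3d3d3iIiIiJhlZ3d4d3d3d3d3d3d3d3d3d3d3iIiIiKl2Znd3d3d3d3d3d3d3d3d3d3d3iIiIiJqXZnd3d3d3d3d3d3d3d3d3d3d3iIiIiJqYdmd3d3d3d3d3d3d3d3d3d3d3iIiIiKqpdmd3d3d3d3d3d3d3d3d3d3d3eIiIiJqph3d3d3d3d3d3d3d3d3d3d3d3iIiIiJmpmHd3d3d3d3d3d3d3d3d3d3d3iIiIiImZmHd3d3d3d3d3d3d3d3d3d3d3iIiIiHiZmId3d3d3d3d3d3d3d3d3d3d3iIiIiGeImId3d3d3d3d3d3d3d3d3d3d4iIiIiHd4iIh3d3d3d3d3d3d3d3d3d3d4iIiIiHd3iIh3d3d3d3d3d3d3d3d3d3iIiIiIiHd4iIiHd3d3d3d3d3d3d3d4iIiIiIiIiIiIiIiHd3d3d3d3d3d3d3eIiIiIiIiIiIiJmIiId3d3d3d3d3d3d3iIiIiIiIiIiA=="/>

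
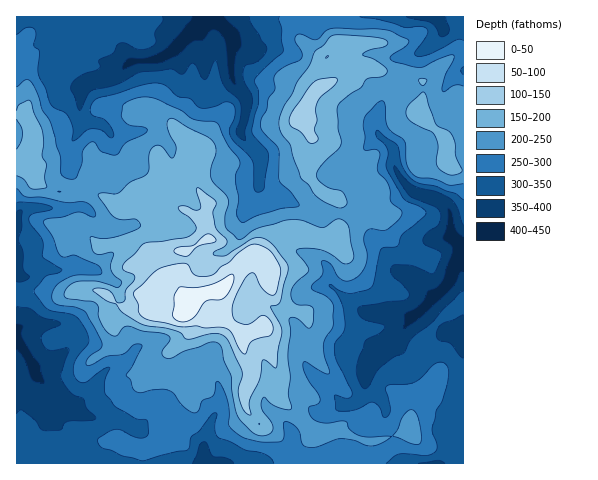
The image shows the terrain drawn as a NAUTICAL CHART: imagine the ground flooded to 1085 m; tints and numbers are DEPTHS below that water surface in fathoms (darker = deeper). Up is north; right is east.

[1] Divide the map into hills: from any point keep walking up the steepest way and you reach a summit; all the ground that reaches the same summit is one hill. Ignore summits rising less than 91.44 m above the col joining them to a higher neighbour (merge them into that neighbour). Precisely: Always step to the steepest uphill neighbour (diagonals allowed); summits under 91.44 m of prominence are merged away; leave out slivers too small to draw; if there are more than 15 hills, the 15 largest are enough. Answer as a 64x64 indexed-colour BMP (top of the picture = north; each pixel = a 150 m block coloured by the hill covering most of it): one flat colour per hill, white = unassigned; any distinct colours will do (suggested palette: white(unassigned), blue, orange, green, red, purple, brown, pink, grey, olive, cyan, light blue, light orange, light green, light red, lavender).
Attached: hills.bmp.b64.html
<image width="64" height="64" href="data:image/bmp;base64,Qk12CAAAAAAAAHYAAAAoAAAAQAAAAEAAAAABAAQAAAAAAAAIAAATCwAAEwsAABAAAAAAAAAA////ALR3HwAOf/8ALKAsACgn1gC9Z5QAS1aMAMJ34wB/f38AIr28AM++FwDox64AeLv/AIrfmACWmP8A1bDFABEREREREREREREREREREREREREREREREREREREREREREREREREREREREREREREREREREREREREREREREREREREREREREREREREREREREREREREREREREREREREREREREREREREREREREREREREREREREREREREREREREREREREREREREREREREREREREREREREREREREREREREREREREREREREREREREREREREREREREREREREREREREREREREREREREREREREREREREREREREREREREREREREREREREREREREREREREREREREREREREREREREREREREREREREREREREREREREREREREREREREREREREREREREREREREREREREREREREREREREREREREREREREREREREREREREREREREREREREREREREREREREREREREREREREREREREREREREREREREREREREREREREREREREREREREREREREREREREREREREREREREREREREREREREREREREREREREREREREREREREREREREREREREREREREREREREREREREREREREREREREREREREREREREREREREREREREREREREREREREREREREREREREREREREREREREREREREREREREREREREREREREREREREREREREREREREREREREREREREREREREREREREREREREREREREREREREREREREREREREREREREREREREREREREREREREREREREREREREREREREREREREREREREREREREREREREREREREREREREREREREREREREREREREREREREREREREREREREREREREREREREREREREREREREREREREREREREREREREREREREREREREREREREREREREREREREREREREREREREREREREREREREREREREREREREREREREREREREREREREREREREREREREREREREREREREREREREREREREREREREREREREREREREREREREREREREhEREREREREREREREREREREREREREREREREREREREREiIREREREREREREREREREREREREREREREREREREREREiIiERERERERERERERERERERERERERERERERERERERIiIiIRERERERERERERERERERERERERERERERERERERIiIiIiERERERERERERERERERERERERERERERERERERIiIiIiIhEREREREREREREREREREREREREREREREREREiIiIiIiEREREREREREREREREREREREREREREREREREiIiIiIiEREREREREREREREREREREREREREREREREREiIiIiIiEREREREREREREREREREREREREREREREREREiIiIiIiIRERERERERERERERERERERERERERERERERESIiIiIiIhEREREREREREREREREREREREREREREREREiIiIiIiIiETMREREREREREREREREREREREREREiIiIiIiIiIiIiIRMzMzMzERERERERERERERERERERIiIiIiIiIiIiIiIREzMzMzMRERERERERERERERERESIiIiIiIiIiIiIhERETMzMzMxEREREREREREREREREiIiIiIiIiIiIiIRERERMzMzMzERERERERERERERERESIiIiIiIiIiIiIREREREzMzMzERERERERERERERERERIiIiIiIiIiIiIhERERETMzMzMREREREREREREREREREiIiIiIiIiIiIhERERERMzMzMxERERERERERERERERESIiIiIiIiIiIiEREREREzMzMzERERERERERERERERESIiIiIiIiIiIiIRERERETMzMzMRERERERERERERERERIiIiIiIiIiIiIhERERERMzMzMxERERERERERERERERIiIiIiIiIiIiIREREREREzMzMzMRERERERERERERERIiIiIiIiIiIiIhERERERETMzMzMxEREREREREREREREiIiIiIiIiIiIhERERERERMzMzMzERERERERERERERERIiIiIiIiIiIiIREREREREzMzMzMREREREREREREREREiIiIiIiIiIiIhERERERETMzMzMxERERERERERERERESIiIiIiIiIiIiERERERERMzMzMzERERERERERERERERIiIiIiIiIiIiIhEREREREzMzMzMRERERERERERERERIiIiIiIiIiIiIiIRERERETMzMzMzERERERERERERERIiIiIiIiIiIiIiIiERERERMzMzMzMzMxEREREREREREiIiIiIiIiIiIiIiIREREREzMzMzMzMzERERERERERESIiIiIiIiIiIiIiIiERERETMzMzMxERERERERERERERIiIiIiIiIiIiIiIiIRERERETMzMxEREREREREREREREiIiIiIiIiIiIiIiIiEREREREzMzERERERERERERERESIiIiIiIiIiIiIiIiIiERERERMzMRERERERERERERERIiIiIiIiIiIiIiIiIiIhEREREzMREREREREREREREREiIiIiIiIiIiIiIiIiIiIRERERMREREREREREREREREiIiIiIiIiIiIiIiIiIiIhERERERERERERERERERERIiIiIiIiIiIiIiIiIiIiIhER"/>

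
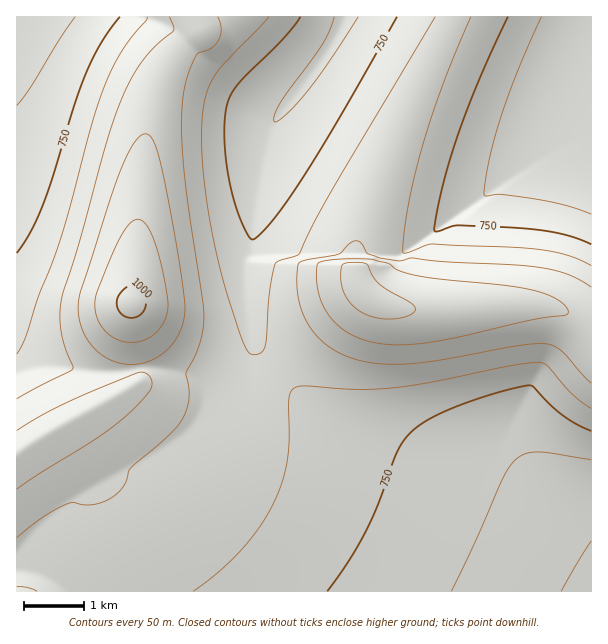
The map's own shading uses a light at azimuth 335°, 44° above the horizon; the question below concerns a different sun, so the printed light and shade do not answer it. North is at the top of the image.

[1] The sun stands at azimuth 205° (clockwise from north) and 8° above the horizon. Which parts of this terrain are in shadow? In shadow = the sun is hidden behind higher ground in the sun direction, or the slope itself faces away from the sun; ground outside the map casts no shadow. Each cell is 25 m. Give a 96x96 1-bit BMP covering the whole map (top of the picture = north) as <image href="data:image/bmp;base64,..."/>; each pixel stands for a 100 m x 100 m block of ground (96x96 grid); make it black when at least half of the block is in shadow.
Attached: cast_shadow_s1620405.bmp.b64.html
<image width="96" height="96" href="data:image/bmp;base64,Qk2+BAAAAAAAAD4AAAAoAAAAYAAAAGAAAAABAAEAAAAAAIAEAAATCwAAEwsAAAIAAAAAAAAA////AAAAAAAAAAAAAAAAAAAAAAAAAAAAAAAAAAAAAAAAAAAAAAAAAAAAAAAAAAAAAAAAAAAAAAAAAAAAAAAAAAAAAAAAAAAAAAAAAAAAAAAAAAAAAAAAAAAAAAAAAAAAAAAAAAAAAAAAAAAAAAAAAAAAAAAAAAAAAAAAAAAAAAAAAAAAAAAAAAAAAAAAAAAAAAAAAAAAAAAAAAAAAAAAAAAAAAAAAAAAAAAAAAAAAAAAAAAAAAAAAAAAAAAAAAAAAAAAAAAAAAAAAAAAAAAAAAAAAAAAAAAAAAAAAAAAAAAAAAAAAAAAAAAAAAAAAAAAAAAAAAAAAAAAAAAAAAAAAAAAAAAAAAAAAAAAAAAAAAAAAAAAAAAAAAAAAAAAAAAAAAAAAAAAAAAAAAAAAAAAAAAAAAAAAAAAAAAAAAAAAAAAAAAAAAAAAAAAAAAAAAAAAAAAAAAAAAAAAAAAAAAAAAAAAAAAAAAAAAAAAAAAAAAAAAAAAAAAAAAAAAAAAAAAAAAAAAAAAAAAAAAAAAAAAAAAAAAAAAAAAAAAAAAAAAAAAAAAAAAAAAAAAAAAAAAAAAAAAAAAAAAAAAAAAAAAAAAAAAAAAAAAAAAAAAAAAAAAAAAAAAAAAAAAAAAAAAAAAAAAAAAAAAAAAAAAAAAAAAAAAAAAAAAAAAAAAAAAAAAAAAAAAAAAAAAAAAAAAAAAAAAAAAAAAAAAAAAAAAAAAAAAAAAAAAAAAAAAAAAAAAAAAAAAAAAAAAAAAAAAAAAAAAAAAAAAAAAAAAAAAAAAAAAAAAAAAAAAAAAAAAAAAAAAAAAAAAAAAAAAAAEAAAAAAAAAAAAAAAcAAAAAAAAAA//gAD8AAAAAAAAAA/////8AAAAAAAAAD/////8AAAAAAH////////8AAAAAAA////////8AAAAAAAD///////8AAAAAAAAf//////8AAAAAAAAH//////8AAAAAAAAB//////8AAAAAAAAAP/////8AAAAAAAAABwf///8AAAAAAAAAAAD4AAAAAAAAAAAAAAAAAAAAAAAAAAAAAAAAAAAAAAAAAAAAAAAAAAAAAAAAAAAAAAAAAAAAAAAAAAAAAAAAAAAAAAAAAAAAAAAAAAAAAAAAAAAAAAAAAAAAAAAAAAAAAAAAAAAAAAAAAAAAAAAAAAAAAAAAAAAAAAAAAAAAAAAAAAAAAAAAAAAAAAAAAAAAAAAAAAAAAAAAAAAAAAAAAAAAAAAAAAAAAAAAAAAAAAAAAAAAAAAAAAAAAAAAAAAAAAAAAAAAAAAAAAAAAAAAAAAAAAAAAAAAAAAAAAAAAAAAAAAAAAAAAAAAAAAAAAAAAAAAAAAAAAAAAAAAAAAAAAAAAAAAAAAAAAAAAAAAAAAAAAAAAAAAAAAAAAAAAAAAAAAAAAAAAAAAAAAAAAAAAAAAAAAAAAAAAAAAAAAAAAAAAAAAAAAAAAAAAAAAAAAAAAAAAAAAAAAAAAAAAAAAAAAAAAAAAAAAAAAAAAAAAAAAAAAAAAAAAAAAAAAAAAAAAAAAAAA="/>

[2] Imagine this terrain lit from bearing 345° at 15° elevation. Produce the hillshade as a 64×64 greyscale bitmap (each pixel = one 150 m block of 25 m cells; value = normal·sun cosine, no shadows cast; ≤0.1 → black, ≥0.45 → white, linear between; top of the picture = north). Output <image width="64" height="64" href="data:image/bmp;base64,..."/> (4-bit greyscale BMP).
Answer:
<image width="64" height="64" href="data:image/bmp;base64,Qk12CAAAAAAAAHYAAAAoAAAAQAAAAEAAAAABAAQAAAAAAAAIAAATCwAAEwsAABAAAAAAAAAAAAAAABEREQAiIiIAMzMzAERERABVVVUAZmZmAHd3dwCIiIgAmZmZAKqqqgC7u7sAzMzMAN3d3QDu7u4A////AKqYdmZmZmZmZlZmZmZmZmZmZmZmZmZmZmZmZmZmZmZmmYdmZmZmZmZmZmZmZmZmZmZmZmZmZmZmZmZmZmZmZmaHdmZmZmZmZmZmZmZmZmZmZmZmZmZmZmZmZmZmZmZmZmZmZmZmZmZmZmZmZmZmZmZmZmZmZmZmZmZmZmZmZmZmZmZmZmZmZmZmZmZmZmZmZmZmZmZmZmZmZmZmZmZmZmZWZmZmZmZmZmZmZmZmZmZmZmZmZmZmZmZmZmZmZmZmZkVmZmZmZmZmZmZmZmZmZmZmZmZmZmZmZmZmZmZmZmZmRFZmZmZmZmZmZmZmZmZmZmZmZmZmZmZmZmZmZmZmZmZERWZmZmZmZmZmZmZmZmZmZmZmZmZmZmZmZmZmZmZmZkRERmZmZmZmZmZmZmZmZmZmZmZmZmZmZmZmZmZmZmZmREREVmd2ZmZmZmZmZmZmZmZmZmZmZmZmZmZmZmZmZlVEREREVnd2ZmZmZmZmZmZmZmZmZmZmZmZmZmZmZmZlVURERERFZnd3ZmZmZmZmZmZmZmZmZmZmZmZmZmZmZlVVRERERERFZnd3dmZmZmZmZmZmZmZmZmZmZmZmZmZlVVRURERERERFZ3d3d3ZmZmZmZmZmZmZmZmZmZmZmZmVVRHVERERERERWZ3d3d3d2ZmZmZmZmZmZmZmZmZmZmVVRDqGVERERERERWd3d3d3d2ZmZmZmZmZmZmZmZmZmZVRDO7l1VEREREREVnd3d3d3d2ZmZmZmZmZVVVVmZmZVVEM7u6l1VERERERFZ3d3d3d3ZmZmZmVVVVVVVVVVZlVUMyu7u6hlVEREREVWd3d3d3dmZmZVVVVVVVVVVVVWVUQzK7u7u6hlVVVVVVZ3d3d3d2ZmZVVUREREREREREVVRDMru7u7u5hlVVVVZnd3d3d3ZmZVVERDMzMzMzMzNFVEQzu7u7u7updlVmZmZ3d3d3ZmZVREMzMiIiIiIiIjRUREO7u7u7u7qod3dmZnd3d3dmZVRDMyIiIRERERIiI0RERKqqqpmId3h2ZlVWZ3d3d2ZlRDMiIRERERERERERNERFiIiHdlRDM0M0RFZnd3d3ZlVEMiIREQAAAAAAAAEjRFWIh3ZlQzIRESM0VWZ3d3dmVUMyIREQAAAAAAAAABJEVYiId2VDMhERIjRVZnd3d2ZUQzIhEREREREAAAABEjRWiIh3ZVQyIREiNFVmd3d3ZlVDMiIiIiIiERERERESNFaIiId2VUMiIiM0VWZ3d3dmVUQzMzMzMzMzMzIiIjNFZ4iIiId2VEMzM0RWZ3eHd3ZlVERERFVVVVVERERERVZ3mZmZmId2ZVREVVZneIh3d2ZVVVVmZ3d3d2ZmZmZmd4iZmZqqmZiHZlVWZnd4iIh3dmZmZniImZmZiIiIiIiJmZmaqqu6qph3ZmZmd3iIiIh3d2d3iaqru7qqqqqqqqqqmZqru7uqmHdmZmZ3eIiIiIiHd3iavMzMzMzLu7u7u7uZmqq7u6qYh2ZmZnd4iZmZmZmZmazd3d3d3d3MzMzMzJmaqru7qpiHZmZmd3iqvO/////////t3d3d3d3d3dzMmZmqq7uqmIdmZmZ3eJq83//////+///t3d3d3d3d3MyZmaqquqqYh2ZmZnd4iZmaqqqZiHZp7/3d3d3d3d3My4mZqqqqqpiHdmZmd3eJmZmZmYh3ZlVr7t3d3d3MzMy7iZmaqqqqmId2ZmZ3d4mZmZmZmHdmVVWM3MzMzMzLu7qImZqqqqqYh3ZmZmd3iJmZmZmYh2ZVVVesy7u7u7uqqoiZmqqqqpiHdmZmZ3eImZmamZiHZlVVVWirqqqqqqqZiJmaqqqqmId2ZmZnd4iZmaqpmYd2VVVVVnmqmZmZmZmIiZmqqqqYh2ZmZmd3eJmZqqmZiHZlVVVVZomZmZmYiIiJmaqqqpiHZmZmZnd4mZmaqpmIdmVVVVVmZ4iIiIiIiImZqqqqmIdmZmZmd3iJmZqqmZh3ZVVVVVZmd4iIiIeIiZmqqqqYh2ZlZmZ3eImZmqqpmIdmVVVVVmZnd4h3d4iJmZqqqpiHZmVWZmd3iJmZqqmYh2ZVVFVVZmZ3d3d3iIiZmqqqmYdmVVVmZ3eImZmqqpmHdlVURVVWZnd3d3eIiJmaqqqZh2ZVVWZmd4iJmaqqmYh2ZVREVVZmZ3d3d4iImZqqqpmHZlVVVmZ3eImZmqqZmHZlVERVVWZnd3d3iIiZmqqqmYdmVVVVZmZ4iJmaqqmYh2VUREVVZmZ3d3eIiJmaqqqZh2ZVRFVVZmeImZmqqZmHZlVERFVWZmd3d4iIiZqqqqmHdlREREVVZniJmaqqmYd2VUREVVZmZ3d3eIiJmqqqqZh2VEQzREVVZ4mZmqqZiHZlRERFVWZmd3d4iImaqqqqmHZUQzMzRFVWiJmaqqmYd2VUREVVZmZ3d3eIiZqqu6qYdlQzMjM0RFVomZqqqZiHZVRERFVWZmd3d4iJmqq7uqmHZUMiIjM0RVeJmaqqmYd2VURERVVmZnd3iImZqru7qYdlMhIiIzNEVomZqqqZiHZVRERFVWZmd3eIiJmqu7u6mHUyIiIiMzRFaJmaqqmYdmVERERVVmZnd3iImaq7u7updURDMyIjNEVXmZqqqZiHZVREREVWZmZ3eIiZqru7u5h2ZmRDMzMzRFaJmaqqmYdmVERERVVmZnd4iImaq7y7l2d3dUQzMzNEVomZqqqZh3ZVREREVWZm"/>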